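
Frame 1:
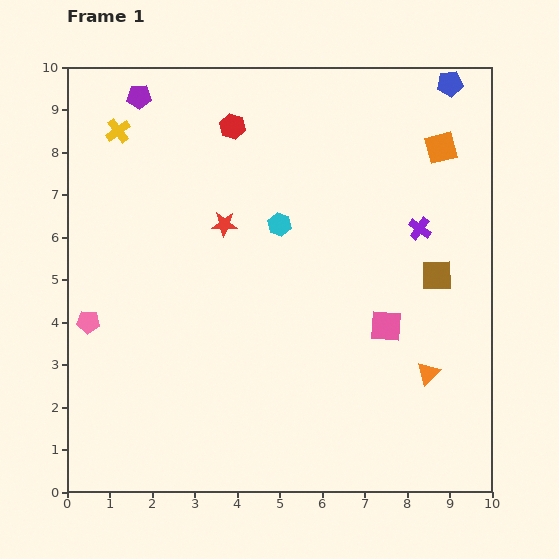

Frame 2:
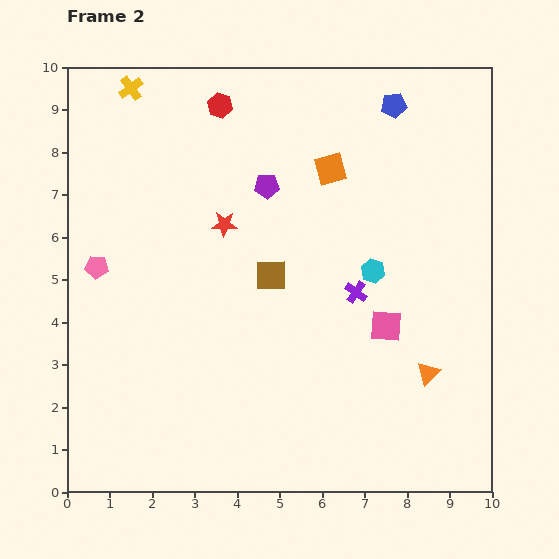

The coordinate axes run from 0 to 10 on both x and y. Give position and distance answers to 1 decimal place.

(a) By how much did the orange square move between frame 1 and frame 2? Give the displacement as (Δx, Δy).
(-2.6, -0.5)

The orange square was at (8.8, 8.1) in frame 1 and (6.2, 7.6) in frame 2.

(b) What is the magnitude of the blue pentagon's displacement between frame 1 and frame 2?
1.4

The blue pentagon moved from (9.0, 9.6) to (7.7, 9.1), a distance of √(1.3² + 0.5²) ≈ 1.4.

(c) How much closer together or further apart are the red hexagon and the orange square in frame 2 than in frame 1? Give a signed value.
-1.9

Distance in frame 1: 4.9. Distance in frame 2: 3.0.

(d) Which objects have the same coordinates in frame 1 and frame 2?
the red star, the orange triangle, the pink square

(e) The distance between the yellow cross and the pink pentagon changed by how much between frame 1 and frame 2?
-0.3

Distance in frame 1: 4.6. Distance in frame 2: 4.3.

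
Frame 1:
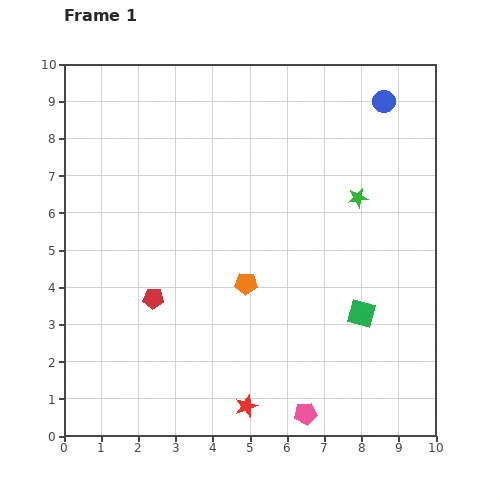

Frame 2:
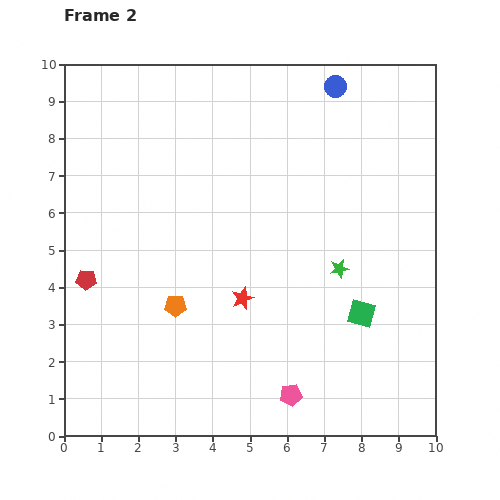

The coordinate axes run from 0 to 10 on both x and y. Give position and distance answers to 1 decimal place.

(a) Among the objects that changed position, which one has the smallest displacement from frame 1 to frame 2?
the pink pentagon

(moved 0.6)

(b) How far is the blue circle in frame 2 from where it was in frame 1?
1.4

The blue circle moved from (8.6, 9.0) to (7.3, 9.4), a distance of √(1.3² + 0.4²) ≈ 1.4.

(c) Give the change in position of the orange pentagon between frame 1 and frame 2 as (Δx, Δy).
(-1.9, -0.6)

The orange pentagon was at (4.9, 4.1) in frame 1 and (3.0, 3.5) in frame 2.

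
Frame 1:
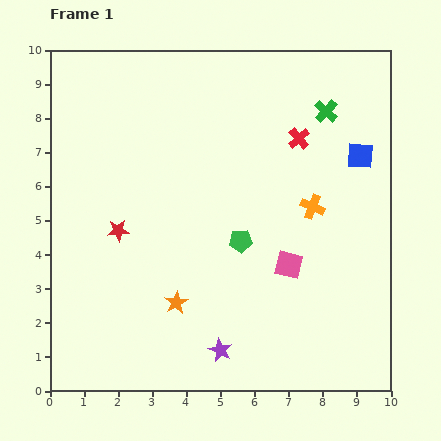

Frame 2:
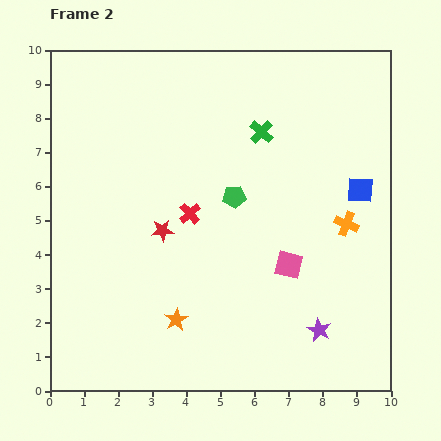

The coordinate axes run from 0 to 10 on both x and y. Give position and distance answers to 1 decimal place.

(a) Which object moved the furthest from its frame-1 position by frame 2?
the red cross

(moved 3.9; next 3.0)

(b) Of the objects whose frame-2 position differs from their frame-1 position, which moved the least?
the orange star

(moved 0.5)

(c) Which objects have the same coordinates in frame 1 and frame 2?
the pink square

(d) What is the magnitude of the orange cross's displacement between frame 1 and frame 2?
1.1

The orange cross moved from (7.7, 5.4) to (8.7, 4.9), a distance of √(1.0² + 0.5²) ≈ 1.1.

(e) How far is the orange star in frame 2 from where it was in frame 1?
0.5

The orange star moved from (3.7, 2.6) to (3.7, 2.1), a distance of √(0.0² + 0.5²) ≈ 0.5.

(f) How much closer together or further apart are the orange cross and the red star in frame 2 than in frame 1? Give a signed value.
-0.3

Distance in frame 1: 5.7. Distance in frame 2: 5.4.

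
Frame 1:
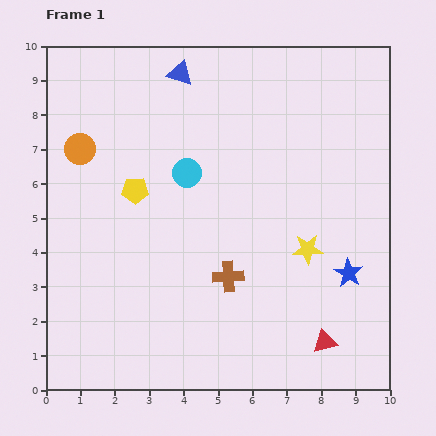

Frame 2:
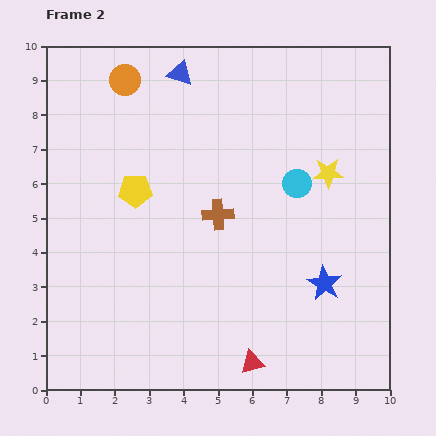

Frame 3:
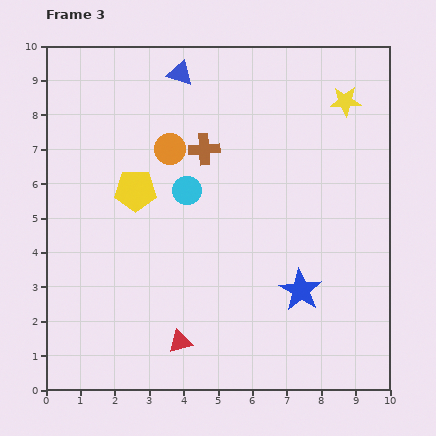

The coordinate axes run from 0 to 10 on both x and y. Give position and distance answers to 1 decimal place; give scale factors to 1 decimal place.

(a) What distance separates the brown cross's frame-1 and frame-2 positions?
1.8

The brown cross moved from (5.3, 3.3) to (5.0, 5.1), a distance of √(0.3² + 1.8²) ≈ 1.8.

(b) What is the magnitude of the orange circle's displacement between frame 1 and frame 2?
2.4

The orange circle moved from (1.0, 7.0) to (2.3, 9.0), a distance of √(1.3² + 2.0²) ≈ 2.4.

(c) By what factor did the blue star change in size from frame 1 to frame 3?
1.5×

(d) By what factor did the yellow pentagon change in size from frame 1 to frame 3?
1.6×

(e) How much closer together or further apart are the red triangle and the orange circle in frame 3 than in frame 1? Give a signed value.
-3.4

Distance in frame 1: 9.0. Distance in frame 3: 5.6.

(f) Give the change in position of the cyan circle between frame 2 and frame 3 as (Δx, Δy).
(-3.2, -0.2)

The cyan circle was at (7.3, 6.0) in frame 2 and (4.1, 5.8) in frame 3.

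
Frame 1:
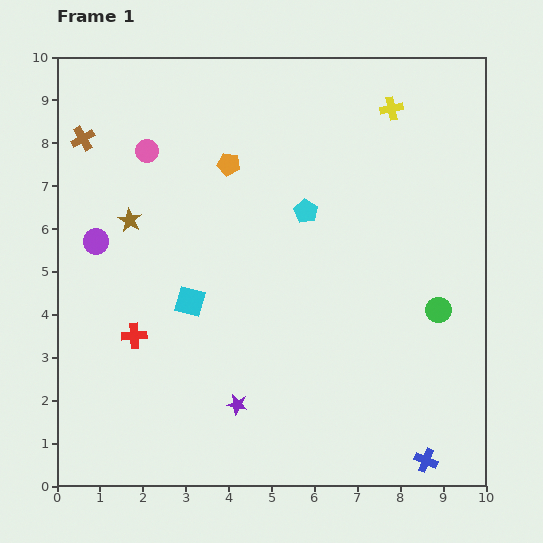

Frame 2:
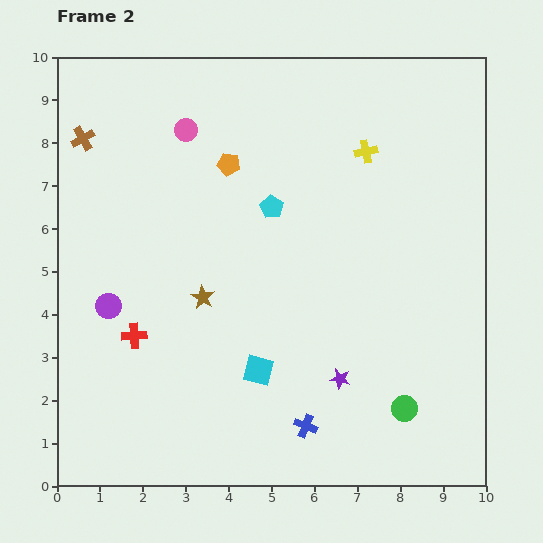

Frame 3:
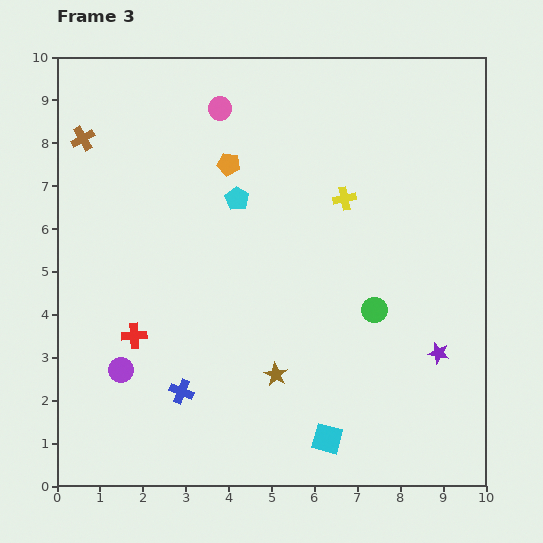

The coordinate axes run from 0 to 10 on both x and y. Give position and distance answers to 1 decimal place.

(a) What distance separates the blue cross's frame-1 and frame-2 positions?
2.9

The blue cross moved from (8.6, 0.6) to (5.8, 1.4), a distance of √(2.8² + 0.8²) ≈ 2.9.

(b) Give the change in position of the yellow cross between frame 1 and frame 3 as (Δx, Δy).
(-1.1, -2.1)

The yellow cross was at (7.8, 8.8) in frame 1 and (6.7, 6.7) in frame 3.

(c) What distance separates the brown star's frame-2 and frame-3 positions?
2.5

The brown star moved from (3.4, 4.4) to (5.1, 2.6), a distance of √(1.7² + 1.8²) ≈ 2.5.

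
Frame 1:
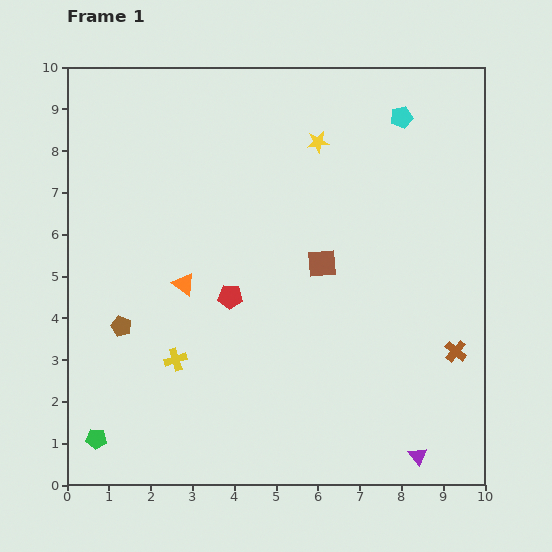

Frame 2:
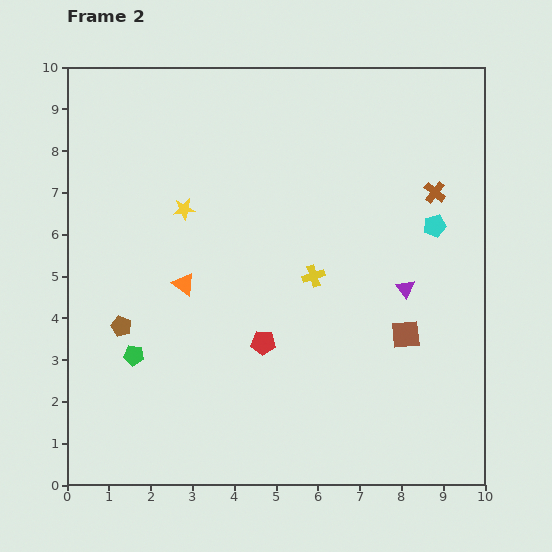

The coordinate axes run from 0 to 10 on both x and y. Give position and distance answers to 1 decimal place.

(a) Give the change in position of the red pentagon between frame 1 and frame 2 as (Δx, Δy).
(0.8, -1.1)

The red pentagon was at (3.9, 4.5) in frame 1 and (4.7, 3.4) in frame 2.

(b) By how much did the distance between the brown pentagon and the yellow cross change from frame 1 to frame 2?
+3.3

Distance in frame 1: 1.5. Distance in frame 2: 4.8.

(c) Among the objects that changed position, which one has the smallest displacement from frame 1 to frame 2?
the red pentagon

(moved 1.4)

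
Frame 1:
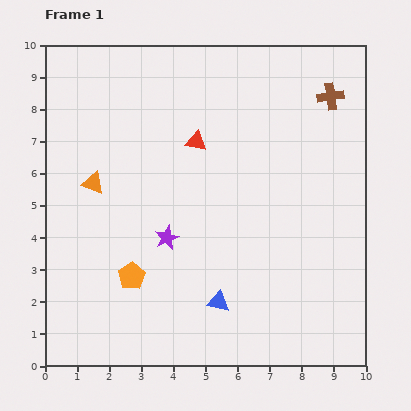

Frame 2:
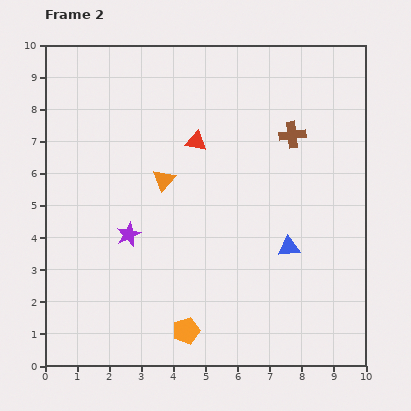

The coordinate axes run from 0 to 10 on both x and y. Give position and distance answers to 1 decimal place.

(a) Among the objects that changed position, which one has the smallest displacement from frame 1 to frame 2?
the purple star

(moved 1.2)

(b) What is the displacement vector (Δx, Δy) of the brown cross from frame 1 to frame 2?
(-1.2, -1.2)

The brown cross was at (8.9, 8.4) in frame 1 and (7.7, 7.2) in frame 2.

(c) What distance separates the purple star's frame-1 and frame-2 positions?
1.2

The purple star moved from (3.8, 4.0) to (2.6, 4.1), a distance of √(1.2² + 0.1²) ≈ 1.2.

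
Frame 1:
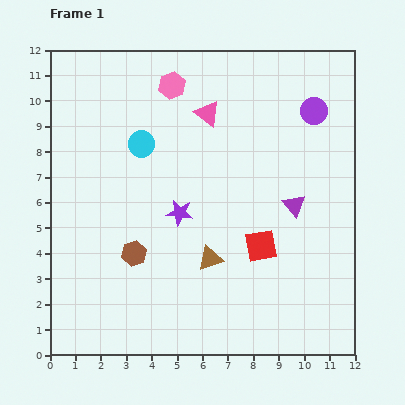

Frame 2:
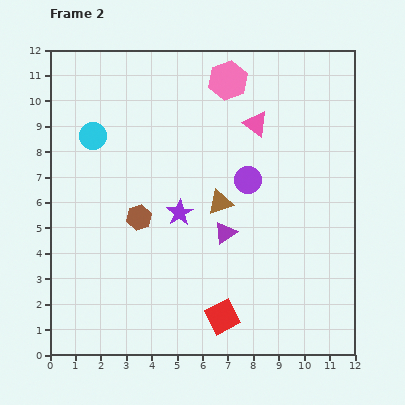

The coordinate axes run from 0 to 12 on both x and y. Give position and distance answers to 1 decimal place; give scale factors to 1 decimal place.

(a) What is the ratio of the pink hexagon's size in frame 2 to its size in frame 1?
1.4×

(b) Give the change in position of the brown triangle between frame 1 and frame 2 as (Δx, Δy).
(0.4, 2.2)

The brown triangle was at (6.3, 3.8) in frame 1 and (6.7, 6.0) in frame 2.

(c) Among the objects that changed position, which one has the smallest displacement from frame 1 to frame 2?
the brown hexagon

(moved 1.4)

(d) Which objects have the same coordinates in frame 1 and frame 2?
the purple star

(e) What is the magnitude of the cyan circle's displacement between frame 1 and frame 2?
1.9

The cyan circle moved from (3.6, 8.3) to (1.7, 8.6), a distance of √(1.9² + 0.3²) ≈ 1.9.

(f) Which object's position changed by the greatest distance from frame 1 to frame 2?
the purple circle

(moved 3.7; next 3.2)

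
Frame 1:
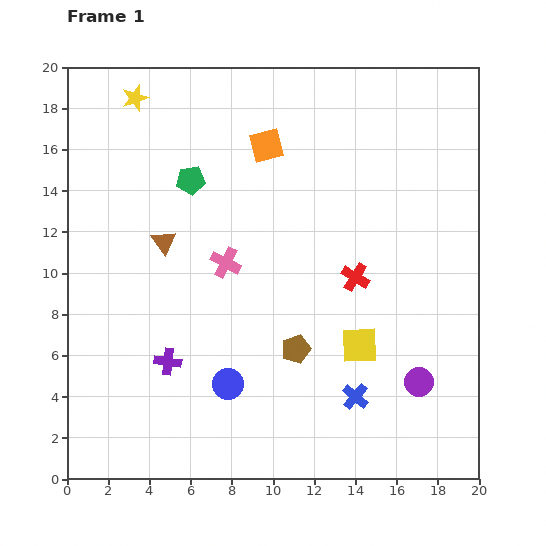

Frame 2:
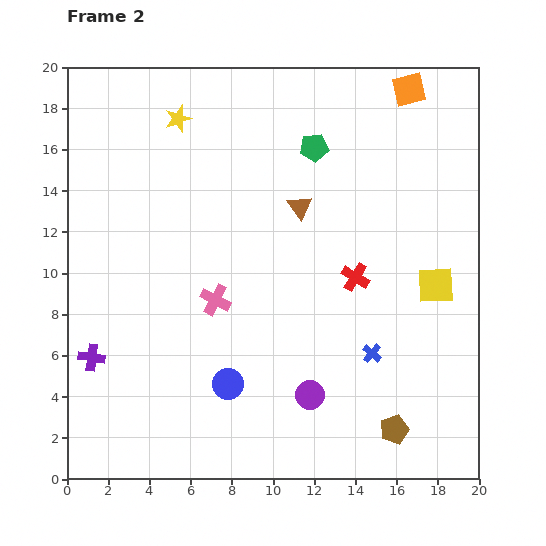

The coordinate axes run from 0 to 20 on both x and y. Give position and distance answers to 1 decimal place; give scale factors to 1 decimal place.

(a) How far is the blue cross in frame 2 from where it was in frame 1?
2.2

The blue cross moved from (14.0, 4.0) to (14.8, 6.1), a distance of √(0.8² + 2.1²) ≈ 2.2.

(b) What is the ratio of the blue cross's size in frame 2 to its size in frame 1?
0.7×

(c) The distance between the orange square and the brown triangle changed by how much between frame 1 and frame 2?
+0.9

Distance in frame 1: 6.9. Distance in frame 2: 7.8.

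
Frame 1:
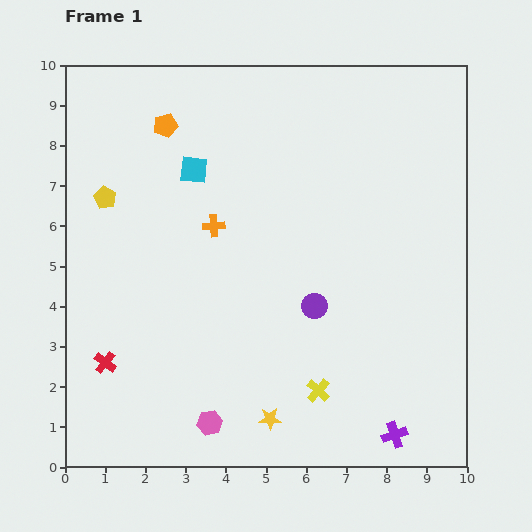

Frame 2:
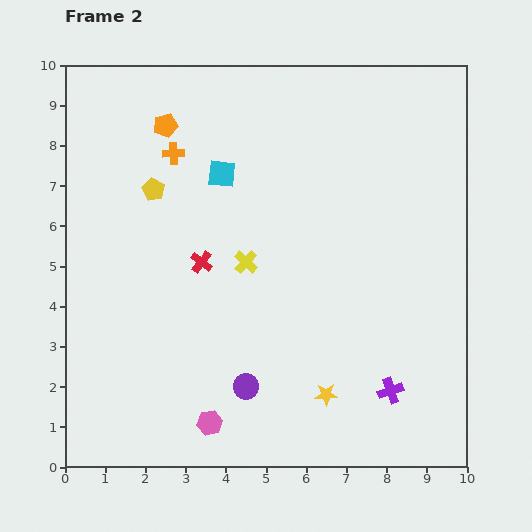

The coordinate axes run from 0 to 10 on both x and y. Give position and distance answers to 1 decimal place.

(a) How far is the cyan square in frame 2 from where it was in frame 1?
0.7

The cyan square moved from (3.2, 7.4) to (3.9, 7.3), a distance of √(0.7² + 0.1²) ≈ 0.7.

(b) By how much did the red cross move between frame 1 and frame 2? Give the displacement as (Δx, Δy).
(2.4, 2.5)

The red cross was at (1.0, 2.6) in frame 1 and (3.4, 5.1) in frame 2.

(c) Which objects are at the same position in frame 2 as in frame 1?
the pink hexagon, the orange pentagon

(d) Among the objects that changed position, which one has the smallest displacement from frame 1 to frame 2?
the cyan square

(moved 0.7)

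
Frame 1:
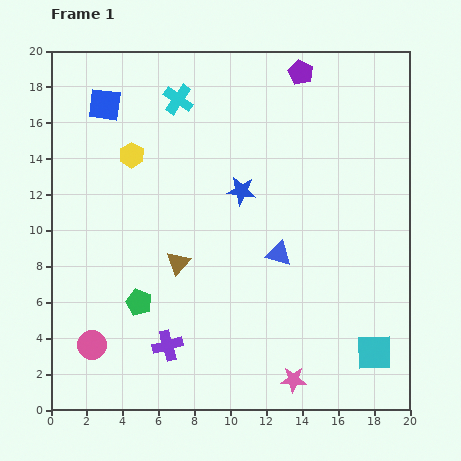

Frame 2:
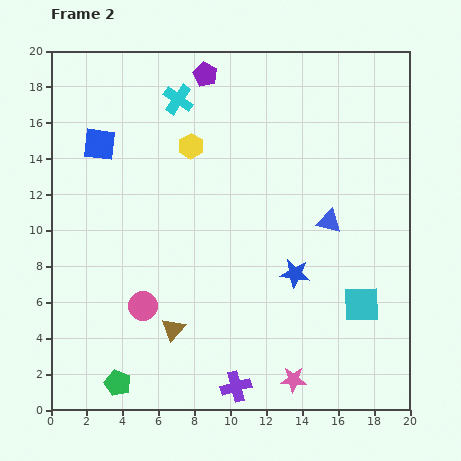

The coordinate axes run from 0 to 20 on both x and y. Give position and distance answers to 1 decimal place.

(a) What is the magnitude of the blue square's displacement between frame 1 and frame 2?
2.2

The blue square moved from (3.0, 17.0) to (2.7, 14.8), a distance of √(0.3² + 2.2²) ≈ 2.2.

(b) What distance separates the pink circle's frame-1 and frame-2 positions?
3.6

The pink circle moved from (2.3, 3.6) to (5.1, 5.8), a distance of √(2.8² + 2.2²) ≈ 3.6.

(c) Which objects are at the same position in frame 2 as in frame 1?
the pink star, the cyan cross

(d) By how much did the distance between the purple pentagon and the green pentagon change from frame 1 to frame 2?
+2.3

Distance in frame 1: 15.6. Distance in frame 2: 17.9.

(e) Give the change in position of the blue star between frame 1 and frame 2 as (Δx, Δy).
(3.0, -4.6)

The blue star was at (10.6, 12.2) in frame 1 and (13.6, 7.6) in frame 2.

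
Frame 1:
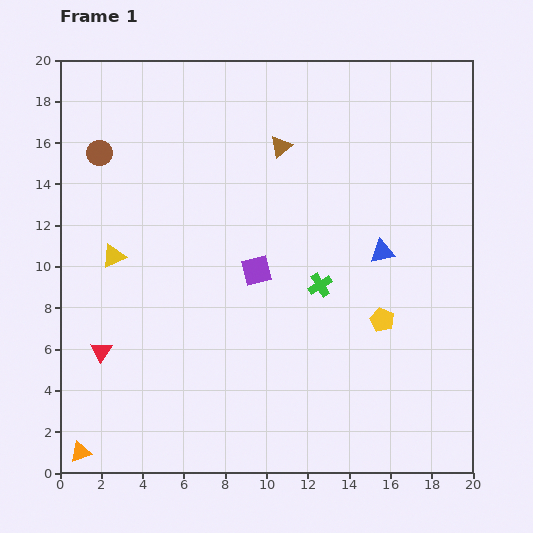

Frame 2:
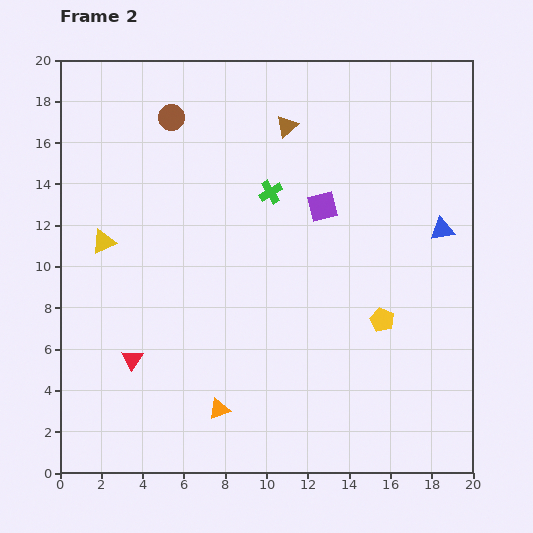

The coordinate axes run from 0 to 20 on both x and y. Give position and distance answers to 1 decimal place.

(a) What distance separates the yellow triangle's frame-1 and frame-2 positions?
0.9

The yellow triangle moved from (2.6, 10.5) to (2.1, 11.2), a distance of √(0.5² + 0.7²) ≈ 0.9.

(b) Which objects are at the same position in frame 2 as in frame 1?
the yellow pentagon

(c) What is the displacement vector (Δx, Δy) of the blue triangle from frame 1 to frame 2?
(2.9, 1.1)

The blue triangle was at (15.6, 10.7) in frame 1 and (18.5, 11.8) in frame 2.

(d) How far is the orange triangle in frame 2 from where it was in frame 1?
7.0

The orange triangle moved from (1.0, 1.0) to (7.7, 3.1), a distance of √(6.7² + 2.1²) ≈ 7.0.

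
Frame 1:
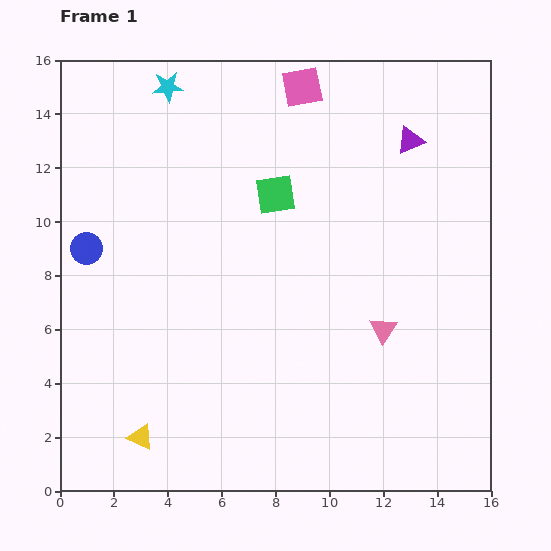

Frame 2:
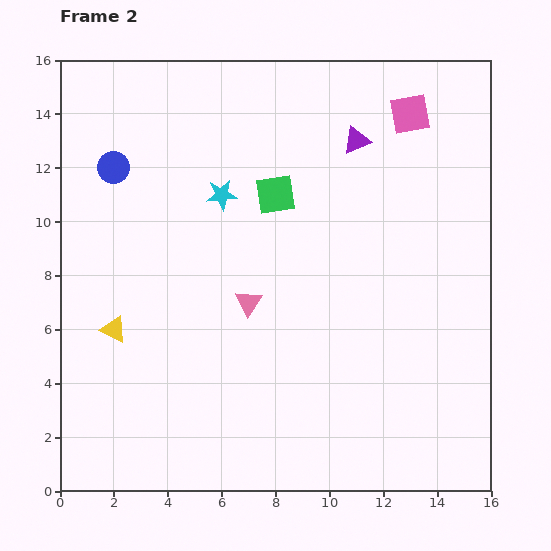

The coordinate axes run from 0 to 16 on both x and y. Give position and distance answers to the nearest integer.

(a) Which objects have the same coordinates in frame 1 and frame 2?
the green square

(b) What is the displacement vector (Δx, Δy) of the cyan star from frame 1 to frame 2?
(2, -4)

The cyan star was at (4, 15) in frame 1 and (6, 11) in frame 2.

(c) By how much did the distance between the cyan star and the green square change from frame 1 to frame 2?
-4

Distance in frame 1: 6. Distance in frame 2: 2.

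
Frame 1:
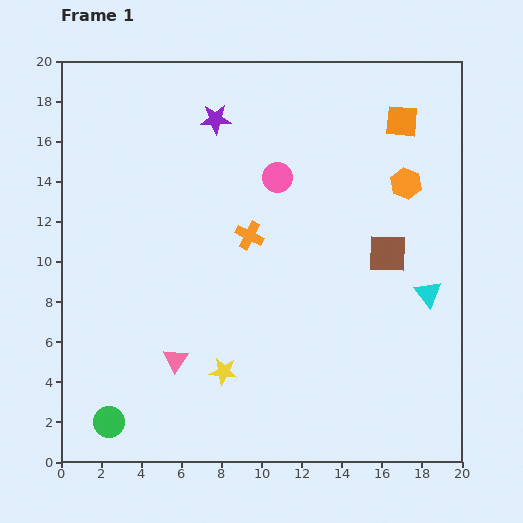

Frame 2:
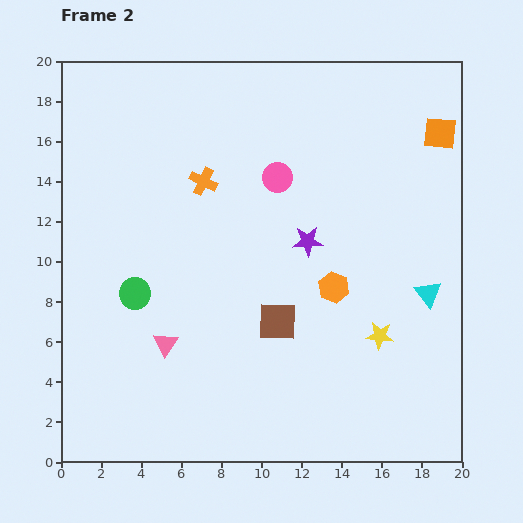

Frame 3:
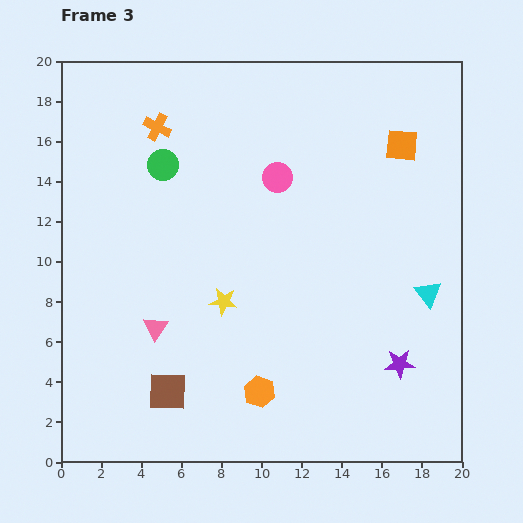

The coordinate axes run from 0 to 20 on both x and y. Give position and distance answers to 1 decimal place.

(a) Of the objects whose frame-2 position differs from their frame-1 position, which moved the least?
the pink triangle

(moved 0.9)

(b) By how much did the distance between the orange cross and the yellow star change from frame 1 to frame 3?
+2.4

Distance in frame 1: 6.9. Distance in frame 3: 9.3.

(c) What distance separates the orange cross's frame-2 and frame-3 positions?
3.5

The orange cross moved from (7.1, 14.0) to (4.8, 16.7), a distance of √(2.3² + 2.7²) ≈ 3.5.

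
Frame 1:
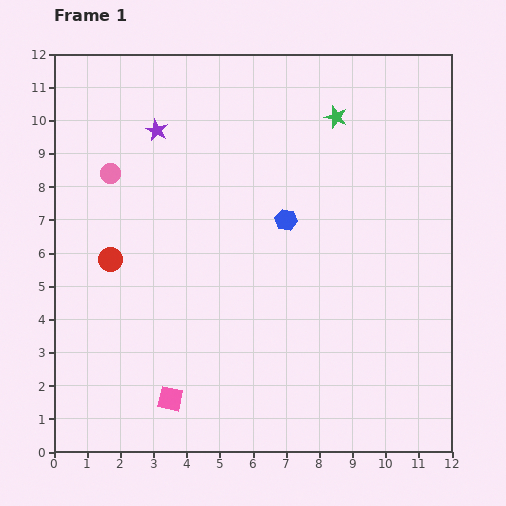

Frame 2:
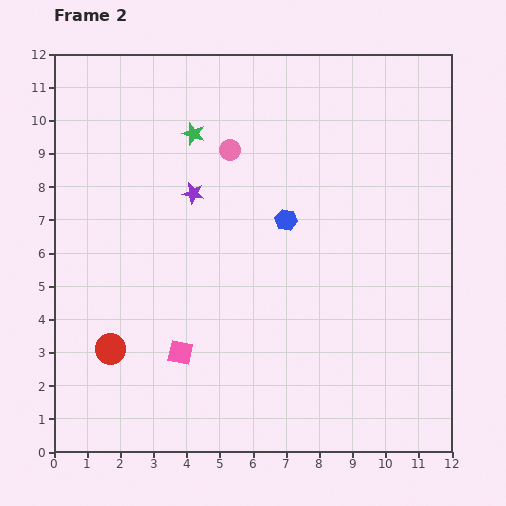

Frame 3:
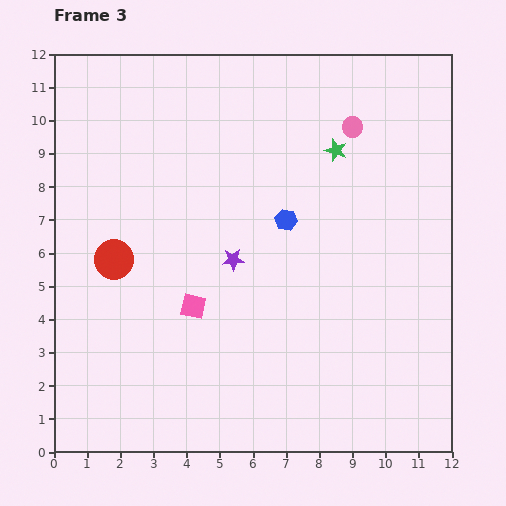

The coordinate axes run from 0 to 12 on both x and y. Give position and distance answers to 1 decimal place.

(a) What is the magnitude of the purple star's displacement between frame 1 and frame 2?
2.2

The purple star moved from (3.1, 9.7) to (4.2, 7.8), a distance of √(1.1² + 1.9²) ≈ 2.2.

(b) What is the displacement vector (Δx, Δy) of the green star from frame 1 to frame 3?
(0.0, -1.0)

The green star was at (8.5, 10.1) in frame 1 and (8.5, 9.1) in frame 3.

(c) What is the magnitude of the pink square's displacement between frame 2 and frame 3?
1.5

The pink square moved from (3.8, 3.0) to (4.2, 4.4), a distance of √(0.4² + 1.4²) ≈ 1.5.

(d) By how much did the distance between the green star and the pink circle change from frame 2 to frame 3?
-0.3

Distance in frame 2: 1.2. Distance in frame 3: 0.9.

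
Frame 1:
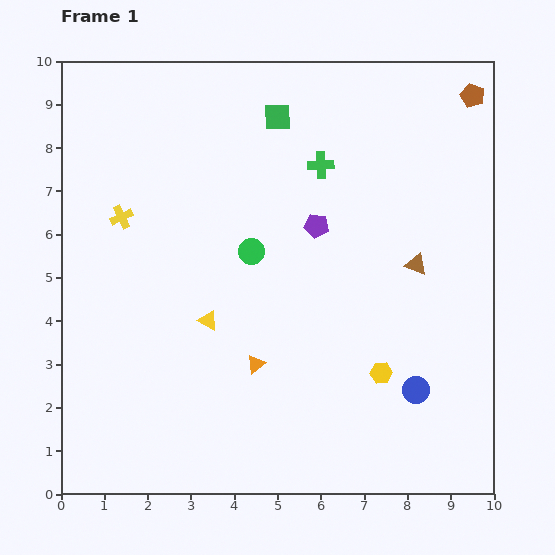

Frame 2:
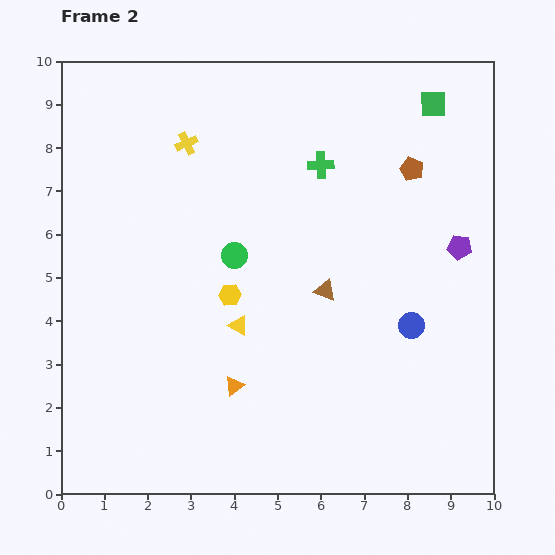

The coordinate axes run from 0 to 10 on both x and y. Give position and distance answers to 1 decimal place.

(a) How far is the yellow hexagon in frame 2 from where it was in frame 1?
3.9

The yellow hexagon moved from (7.4, 2.8) to (3.9, 4.6), a distance of √(3.5² + 1.8²) ≈ 3.9.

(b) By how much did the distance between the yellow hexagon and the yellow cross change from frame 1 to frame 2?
-3.4

Distance in frame 1: 7.0. Distance in frame 2: 3.6.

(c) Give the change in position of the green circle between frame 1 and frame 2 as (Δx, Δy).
(-0.4, -0.1)

The green circle was at (4.4, 5.6) in frame 1 and (4.0, 5.5) in frame 2.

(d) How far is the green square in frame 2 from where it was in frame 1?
3.6

The green square moved from (5.0, 8.7) to (8.6, 9.0), a distance of √(3.6² + 0.3²) ≈ 3.6.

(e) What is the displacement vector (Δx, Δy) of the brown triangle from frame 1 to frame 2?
(-2.1, -0.6)

The brown triangle was at (8.2, 5.3) in frame 1 and (6.1, 4.7) in frame 2.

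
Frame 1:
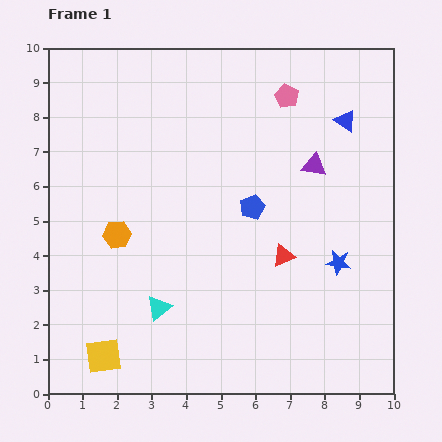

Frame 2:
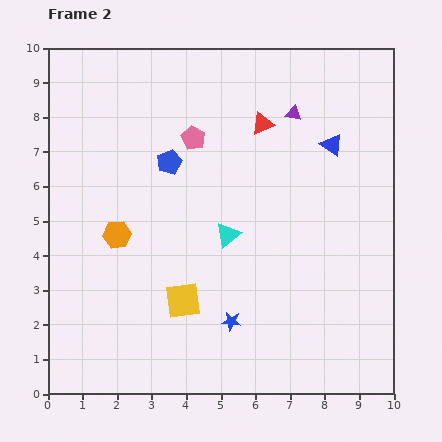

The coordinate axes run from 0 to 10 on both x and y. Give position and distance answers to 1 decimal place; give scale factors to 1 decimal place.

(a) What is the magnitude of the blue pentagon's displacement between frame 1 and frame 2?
2.7

The blue pentagon moved from (5.9, 5.4) to (3.5, 6.7), a distance of √(2.4² + 1.3²) ≈ 2.7.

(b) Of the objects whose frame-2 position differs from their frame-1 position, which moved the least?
the blue triangle

(moved 0.8)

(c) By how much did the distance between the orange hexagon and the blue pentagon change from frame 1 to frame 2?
-1.4

Distance in frame 1: 4.0. Distance in frame 2: 2.6.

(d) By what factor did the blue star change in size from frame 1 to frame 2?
0.8×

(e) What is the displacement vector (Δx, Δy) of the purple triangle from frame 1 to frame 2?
(-0.6, 1.5)

The purple triangle was at (7.7, 6.6) in frame 1 and (7.1, 8.1) in frame 2.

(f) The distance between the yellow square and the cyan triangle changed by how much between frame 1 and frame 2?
+0.2

Distance in frame 1: 2.1. Distance in frame 2: 2.3.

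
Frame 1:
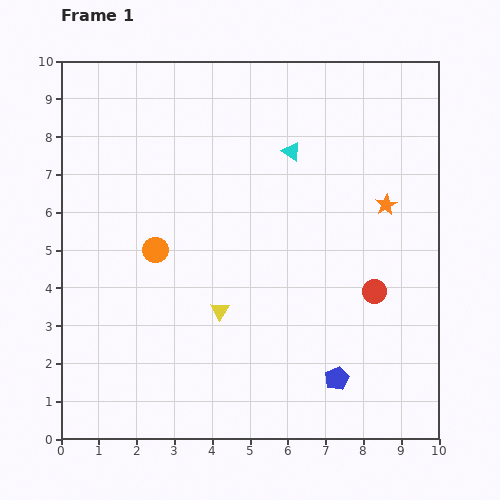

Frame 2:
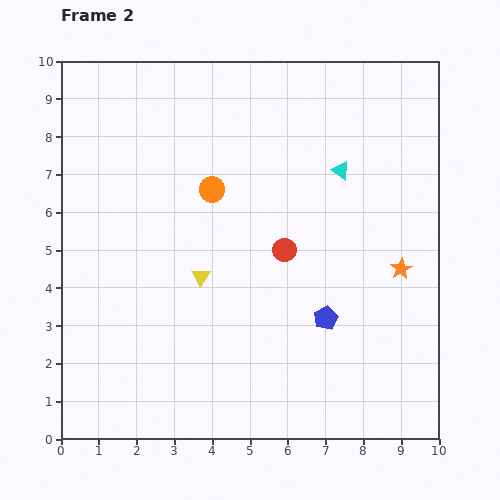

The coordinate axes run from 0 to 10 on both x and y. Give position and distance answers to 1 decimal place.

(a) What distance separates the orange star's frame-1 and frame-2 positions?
1.7

The orange star moved from (8.6, 6.2) to (9.0, 4.5), a distance of √(0.4² + 1.7²) ≈ 1.7.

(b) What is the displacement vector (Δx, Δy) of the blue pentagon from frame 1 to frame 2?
(-0.3, 1.6)

The blue pentagon was at (7.3, 1.6) in frame 1 and (7.0, 3.2) in frame 2.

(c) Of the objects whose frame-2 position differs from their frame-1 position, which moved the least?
the yellow triangle

(moved 1.0)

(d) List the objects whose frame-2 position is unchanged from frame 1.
none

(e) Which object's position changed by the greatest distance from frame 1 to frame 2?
the red circle

(moved 2.6; next 2.2)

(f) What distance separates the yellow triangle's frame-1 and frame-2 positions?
1.0

The yellow triangle moved from (4.2, 3.4) to (3.7, 4.3), a distance of √(0.5² + 0.9²) ≈ 1.0.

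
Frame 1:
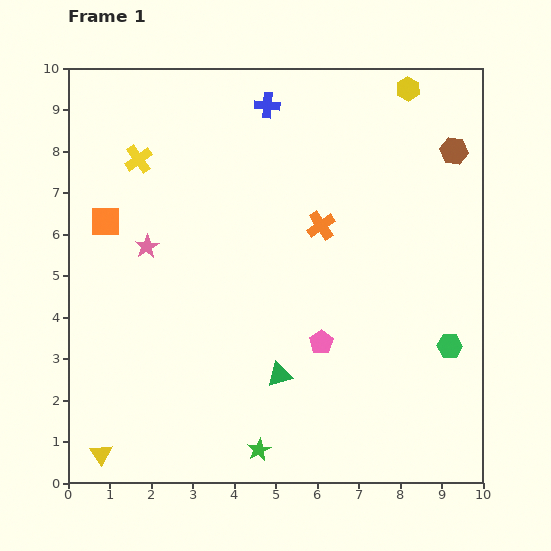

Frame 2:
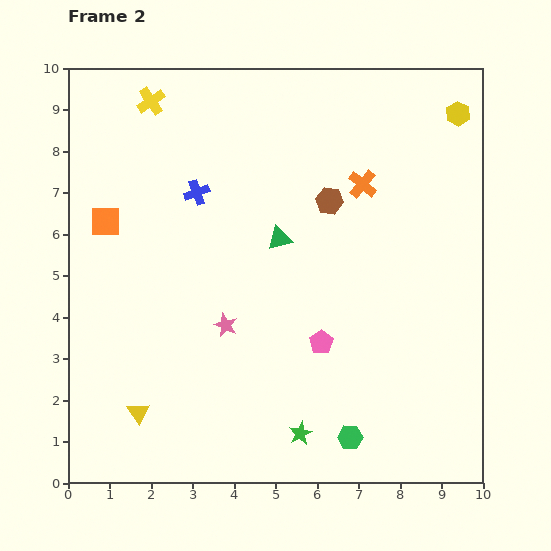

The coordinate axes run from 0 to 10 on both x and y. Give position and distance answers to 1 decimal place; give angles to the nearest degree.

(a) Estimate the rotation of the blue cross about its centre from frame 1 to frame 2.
23° counter-clockwise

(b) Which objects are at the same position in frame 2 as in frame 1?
the pink pentagon, the orange square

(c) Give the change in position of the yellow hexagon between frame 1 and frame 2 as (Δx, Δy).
(1.2, -0.6)

The yellow hexagon was at (8.2, 9.5) in frame 1 and (9.4, 8.9) in frame 2.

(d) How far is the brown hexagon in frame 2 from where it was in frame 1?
3.2

The brown hexagon moved from (9.3, 8.0) to (6.3, 6.8), a distance of √(3.0² + 1.2²) ≈ 3.2.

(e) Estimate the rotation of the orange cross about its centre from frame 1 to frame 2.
17° counter-clockwise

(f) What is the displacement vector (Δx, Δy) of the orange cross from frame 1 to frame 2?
(1.0, 1.0)

The orange cross was at (6.1, 6.2) in frame 1 and (7.1, 7.2) in frame 2.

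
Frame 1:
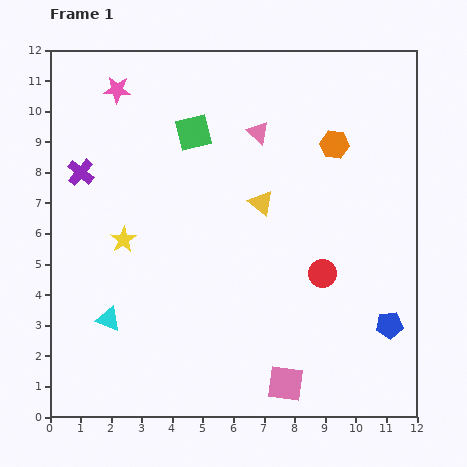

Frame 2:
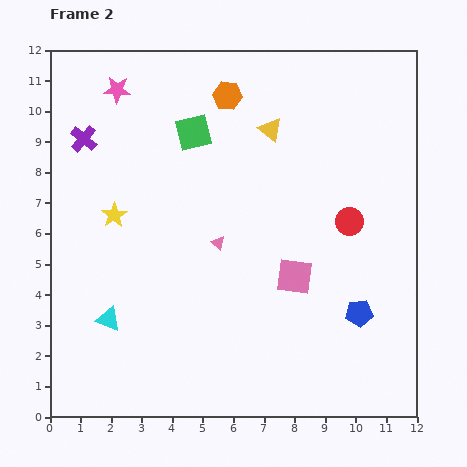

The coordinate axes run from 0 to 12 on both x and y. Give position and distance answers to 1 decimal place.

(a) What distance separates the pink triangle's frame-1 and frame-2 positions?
3.8

The pink triangle moved from (6.8, 9.3) to (5.5, 5.7), a distance of √(1.3² + 3.6²) ≈ 3.8.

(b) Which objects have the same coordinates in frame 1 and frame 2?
the cyan triangle, the pink star, the green square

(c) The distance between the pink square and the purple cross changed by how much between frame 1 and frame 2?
-1.4

Distance in frame 1: 9.6. Distance in frame 2: 8.2.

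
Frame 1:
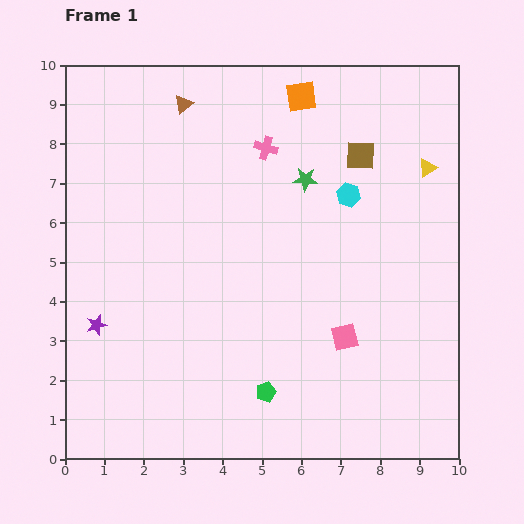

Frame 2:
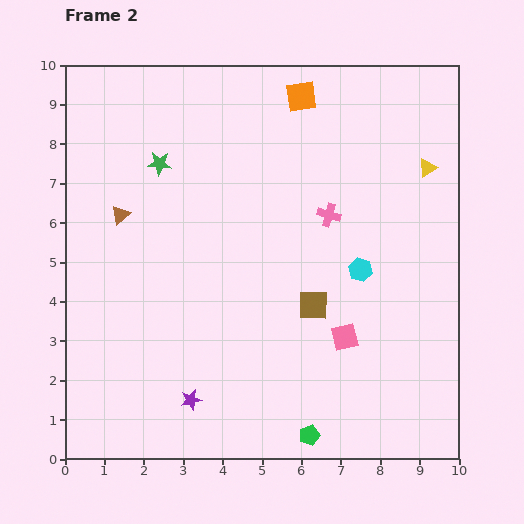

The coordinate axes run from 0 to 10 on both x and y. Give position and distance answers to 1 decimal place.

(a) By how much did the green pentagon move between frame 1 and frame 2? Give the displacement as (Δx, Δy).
(1.1, -1.1)

The green pentagon was at (5.1, 1.7) in frame 1 and (6.2, 0.6) in frame 2.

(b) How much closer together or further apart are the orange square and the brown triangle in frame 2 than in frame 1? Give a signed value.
+2.5

Distance in frame 1: 3.0. Distance in frame 2: 5.5.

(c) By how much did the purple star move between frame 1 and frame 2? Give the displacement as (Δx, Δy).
(2.4, -1.9)

The purple star was at (0.8, 3.4) in frame 1 and (3.2, 1.5) in frame 2.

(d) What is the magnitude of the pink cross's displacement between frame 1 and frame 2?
2.3

The pink cross moved from (5.1, 7.9) to (6.7, 6.2), a distance of √(1.6² + 1.7²) ≈ 2.3.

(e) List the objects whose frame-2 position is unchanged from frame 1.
the pink square, the orange square, the yellow triangle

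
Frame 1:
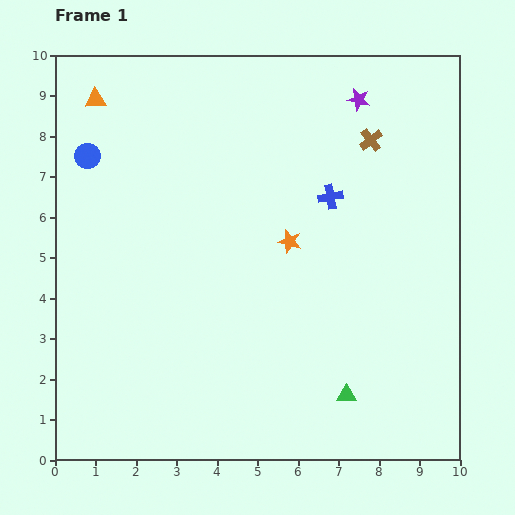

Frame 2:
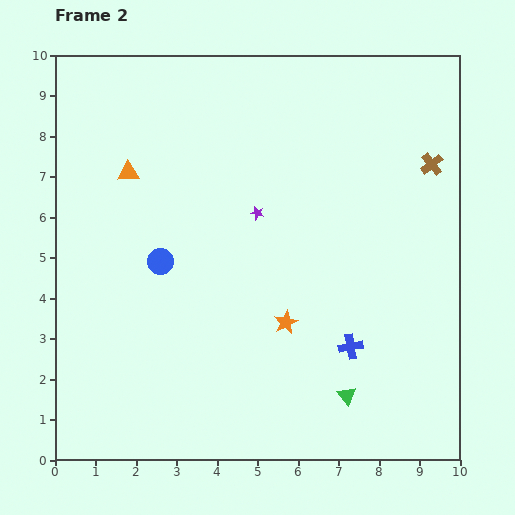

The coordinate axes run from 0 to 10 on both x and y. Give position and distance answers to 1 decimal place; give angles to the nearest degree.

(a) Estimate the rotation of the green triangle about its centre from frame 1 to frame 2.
50° clockwise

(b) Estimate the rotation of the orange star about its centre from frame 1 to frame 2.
30° clockwise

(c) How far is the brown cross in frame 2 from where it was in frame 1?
1.6

The brown cross moved from (7.8, 7.9) to (9.3, 7.3), a distance of √(1.5² + 0.6²) ≈ 1.6.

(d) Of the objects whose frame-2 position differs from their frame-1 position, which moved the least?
the brown cross

(moved 1.6)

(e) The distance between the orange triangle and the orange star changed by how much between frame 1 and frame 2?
-0.5

Distance in frame 1: 5.9. Distance in frame 2: 5.4.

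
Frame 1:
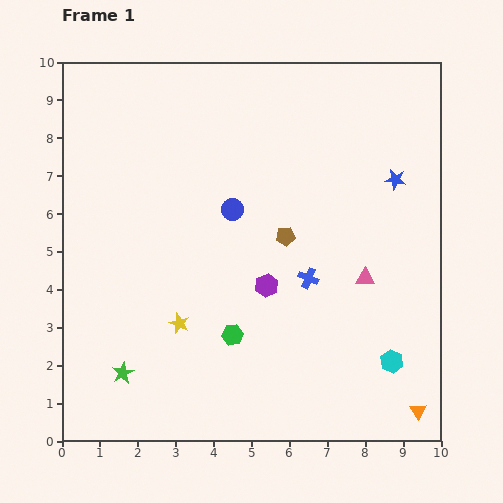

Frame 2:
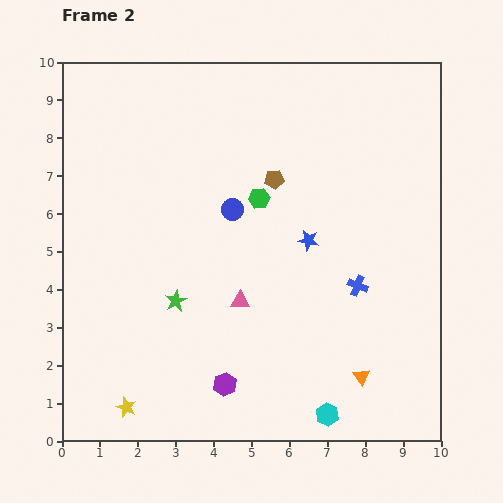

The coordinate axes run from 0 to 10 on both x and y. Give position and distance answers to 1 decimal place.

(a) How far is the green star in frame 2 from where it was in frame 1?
2.4

The green star moved from (1.6, 1.8) to (3.0, 3.7), a distance of √(1.4² + 1.9²) ≈ 2.4.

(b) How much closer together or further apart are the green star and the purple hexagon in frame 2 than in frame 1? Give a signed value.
-1.8

Distance in frame 1: 4.4. Distance in frame 2: 2.6.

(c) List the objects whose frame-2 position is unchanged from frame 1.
the blue circle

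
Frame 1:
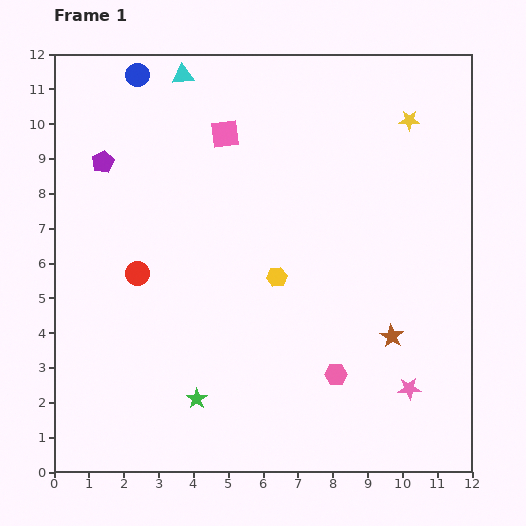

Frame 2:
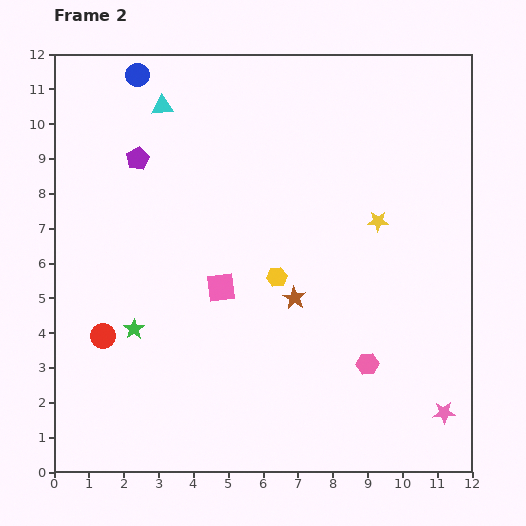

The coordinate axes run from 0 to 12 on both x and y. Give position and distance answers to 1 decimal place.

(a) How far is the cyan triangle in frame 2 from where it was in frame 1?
1.1

The cyan triangle moved from (3.7, 11.4) to (3.1, 10.5), a distance of √(0.6² + 0.9²) ≈ 1.1.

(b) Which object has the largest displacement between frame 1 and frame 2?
the pink square

(moved 4.4; next 3.0)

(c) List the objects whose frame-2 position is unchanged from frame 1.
the blue circle, the yellow hexagon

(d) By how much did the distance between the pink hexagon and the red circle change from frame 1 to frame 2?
+1.2

Distance in frame 1: 6.4. Distance in frame 2: 7.6.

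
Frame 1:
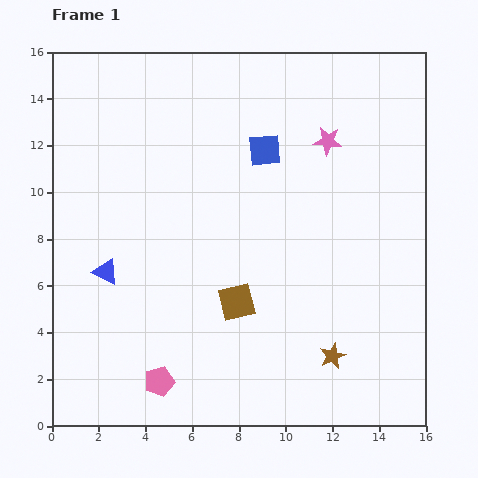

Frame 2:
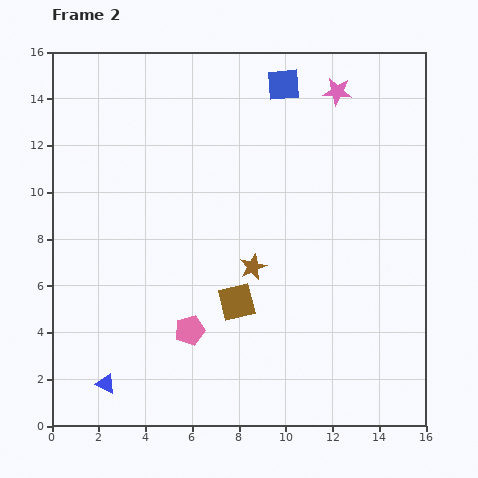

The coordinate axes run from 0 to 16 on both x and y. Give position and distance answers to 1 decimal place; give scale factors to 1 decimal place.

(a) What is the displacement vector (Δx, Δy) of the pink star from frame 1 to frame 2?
(0.4, 2.1)

The pink star was at (11.8, 12.2) in frame 1 and (12.2, 14.3) in frame 2.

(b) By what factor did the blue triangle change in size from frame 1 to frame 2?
0.8×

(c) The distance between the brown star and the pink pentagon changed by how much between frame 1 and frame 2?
-3.7

Distance in frame 1: 7.5. Distance in frame 2: 3.8.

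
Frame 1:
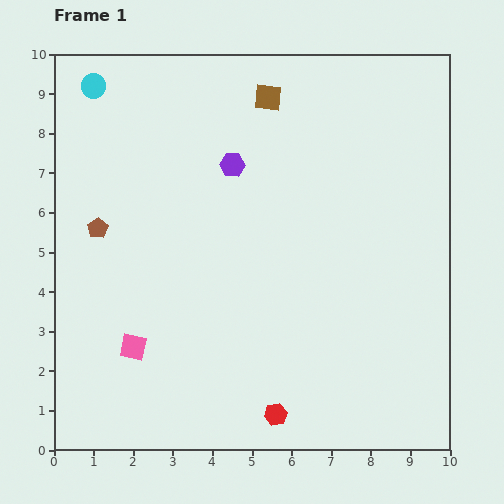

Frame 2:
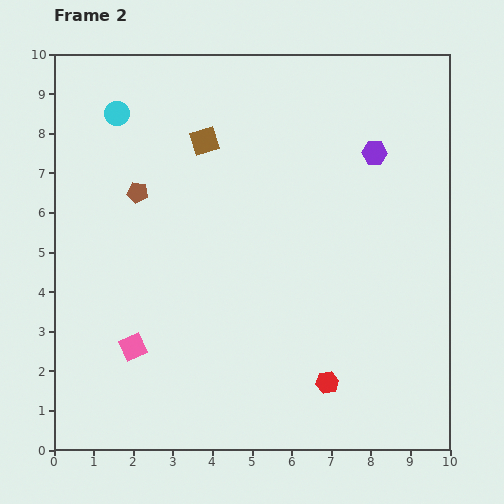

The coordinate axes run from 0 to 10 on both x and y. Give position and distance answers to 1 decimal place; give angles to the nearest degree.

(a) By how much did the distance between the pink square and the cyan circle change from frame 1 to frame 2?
-0.8

Distance in frame 1: 6.7. Distance in frame 2: 5.9.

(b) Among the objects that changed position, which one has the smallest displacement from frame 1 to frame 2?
the cyan circle

(moved 0.9)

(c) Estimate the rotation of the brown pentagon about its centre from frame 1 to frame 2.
29° counter-clockwise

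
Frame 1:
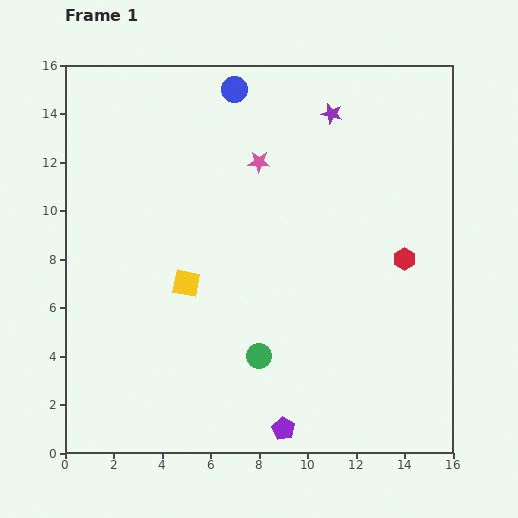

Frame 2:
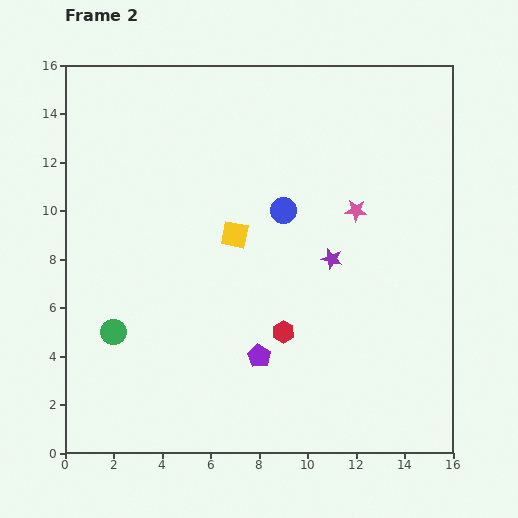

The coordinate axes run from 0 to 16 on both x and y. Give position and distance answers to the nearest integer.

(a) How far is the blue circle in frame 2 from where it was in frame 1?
5

The blue circle moved from (7, 15) to (9, 10), a distance of √(2² + 5²) ≈ 5.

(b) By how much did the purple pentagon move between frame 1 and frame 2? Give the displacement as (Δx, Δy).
(-1, 3)

The purple pentagon was at (9, 1) in frame 1 and (8, 4) in frame 2.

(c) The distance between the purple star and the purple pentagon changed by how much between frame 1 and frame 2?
-8

Distance in frame 1: 13. Distance in frame 2: 5.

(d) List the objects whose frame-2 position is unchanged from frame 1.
none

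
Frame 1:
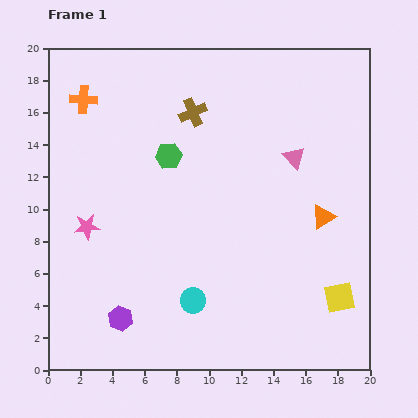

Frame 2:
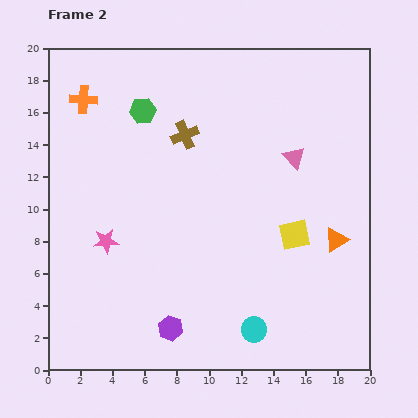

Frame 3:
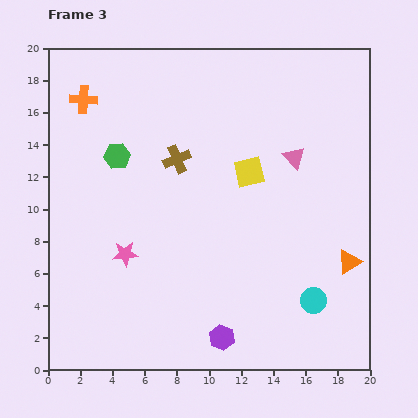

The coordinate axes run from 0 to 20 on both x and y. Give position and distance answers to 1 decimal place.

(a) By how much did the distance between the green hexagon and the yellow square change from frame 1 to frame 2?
-1.6

Distance in frame 1: 13.8. Distance in frame 2: 12.2.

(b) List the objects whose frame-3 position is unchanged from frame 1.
the orange cross, the pink triangle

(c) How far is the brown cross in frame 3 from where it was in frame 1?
3.1

The brown cross moved from (9.0, 16.0) to (8.0, 13.1), a distance of √(1.0² + 2.9²) ≈ 3.1.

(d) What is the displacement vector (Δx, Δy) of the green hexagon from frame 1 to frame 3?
(-3.2, 0.0)

The green hexagon was at (7.5, 13.3) in frame 1 and (4.3, 13.3) in frame 3.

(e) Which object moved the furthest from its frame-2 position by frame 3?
the yellow square

(moved 4.8; next 4.1)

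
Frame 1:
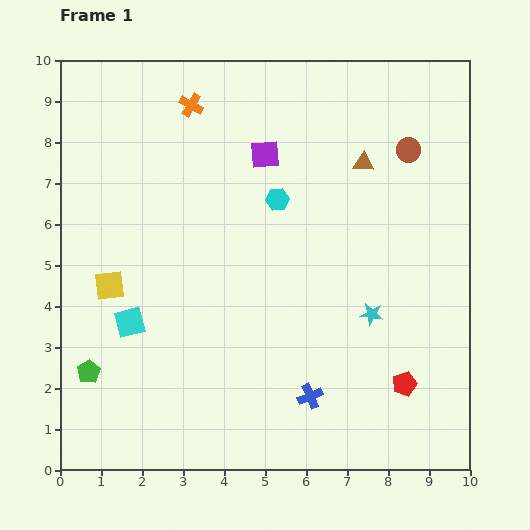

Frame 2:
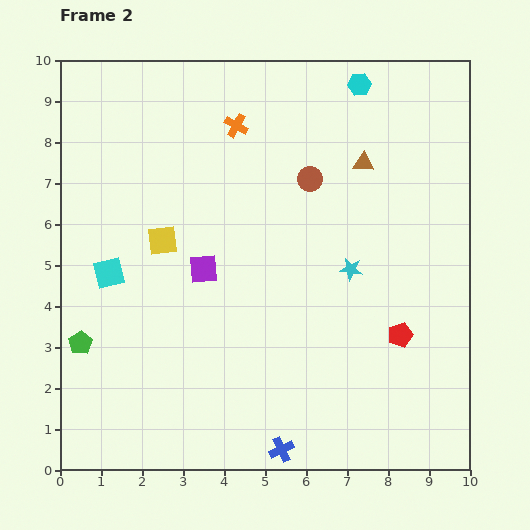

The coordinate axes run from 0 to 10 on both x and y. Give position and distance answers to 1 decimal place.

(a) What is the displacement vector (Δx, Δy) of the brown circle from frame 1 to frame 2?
(-2.4, -0.7)

The brown circle was at (8.5, 7.8) in frame 1 and (6.1, 7.1) in frame 2.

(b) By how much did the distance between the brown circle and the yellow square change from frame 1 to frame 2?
-4.1

Distance in frame 1: 8.0. Distance in frame 2: 3.9.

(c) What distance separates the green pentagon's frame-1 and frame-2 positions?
0.7

The green pentagon moved from (0.7, 2.4) to (0.5, 3.1), a distance of √(0.2² + 0.7²) ≈ 0.7.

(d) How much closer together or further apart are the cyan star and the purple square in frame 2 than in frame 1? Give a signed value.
-1.1

Distance in frame 1: 4.7. Distance in frame 2: 3.6.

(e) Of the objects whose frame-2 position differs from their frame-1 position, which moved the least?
the green pentagon

(moved 0.7)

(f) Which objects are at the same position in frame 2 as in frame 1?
the brown triangle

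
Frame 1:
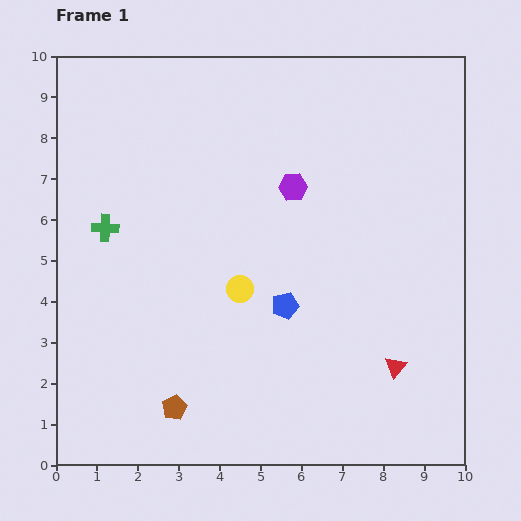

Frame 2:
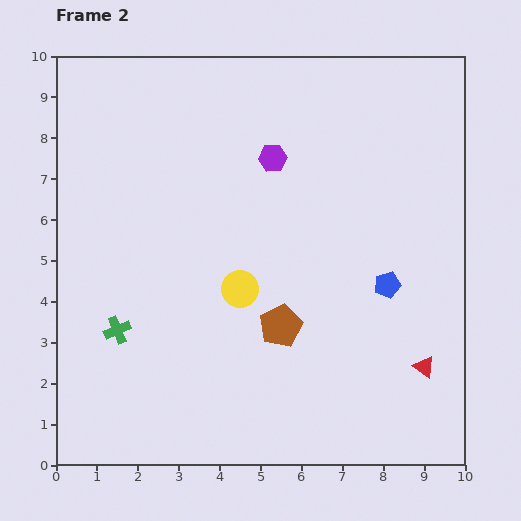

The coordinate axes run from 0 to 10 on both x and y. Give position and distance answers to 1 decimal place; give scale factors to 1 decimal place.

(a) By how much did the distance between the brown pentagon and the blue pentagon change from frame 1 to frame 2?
-0.9

Distance in frame 1: 3.7. Distance in frame 2: 2.8.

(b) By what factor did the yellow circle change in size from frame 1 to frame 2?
1.3×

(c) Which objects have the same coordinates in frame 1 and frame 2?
the yellow circle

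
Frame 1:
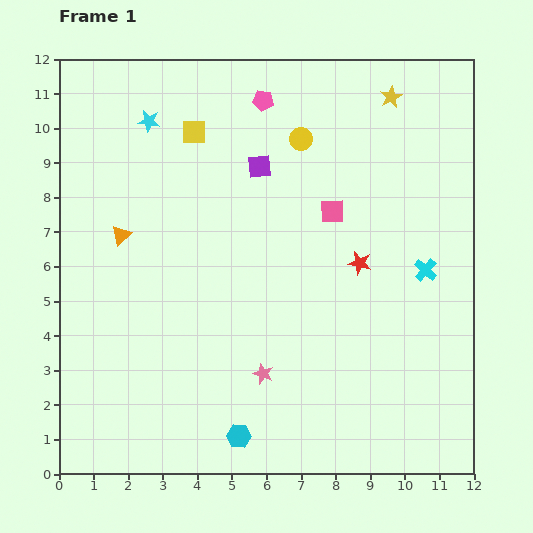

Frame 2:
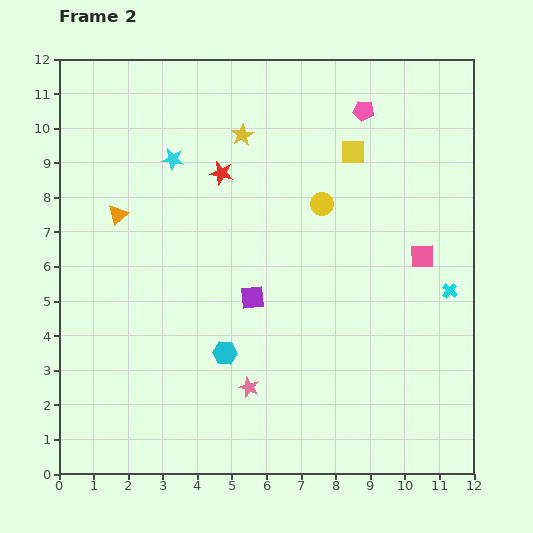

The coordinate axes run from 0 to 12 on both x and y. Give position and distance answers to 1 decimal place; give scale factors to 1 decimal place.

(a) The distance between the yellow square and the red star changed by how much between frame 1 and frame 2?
-2.3

Distance in frame 1: 6.1. Distance in frame 2: 3.8.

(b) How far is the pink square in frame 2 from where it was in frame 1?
2.9

The pink square moved from (7.9, 7.6) to (10.5, 6.3), a distance of √(2.6² + 1.3²) ≈ 2.9.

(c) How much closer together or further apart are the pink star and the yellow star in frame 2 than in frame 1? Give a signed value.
-1.5

Distance in frame 1: 8.8. Distance in frame 2: 7.3.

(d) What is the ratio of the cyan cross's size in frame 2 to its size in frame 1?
0.6×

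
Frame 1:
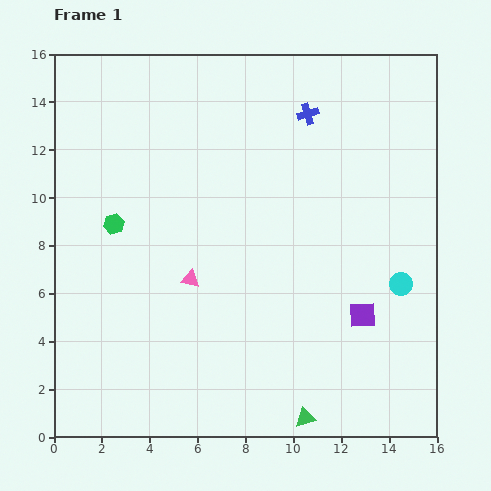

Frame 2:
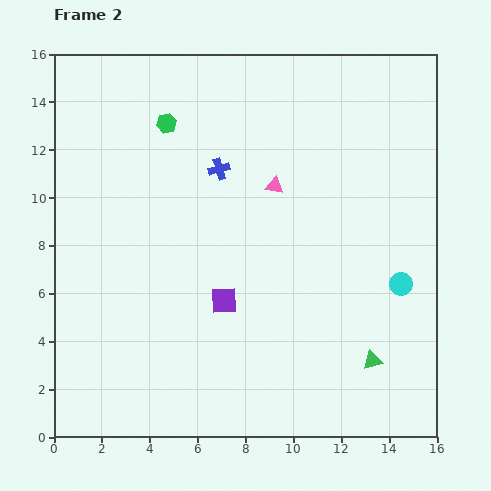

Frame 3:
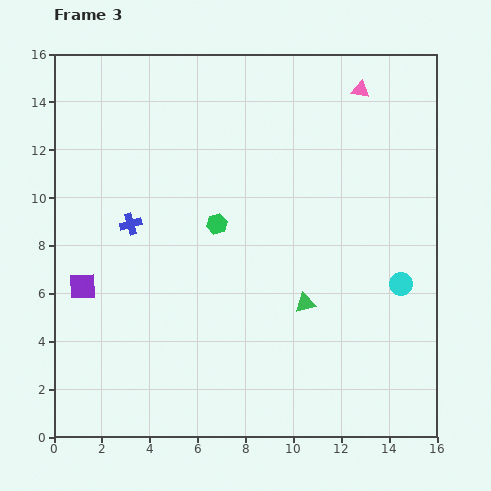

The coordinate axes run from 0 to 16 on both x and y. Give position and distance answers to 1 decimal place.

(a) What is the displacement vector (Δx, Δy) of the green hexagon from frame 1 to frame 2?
(2.2, 4.2)

The green hexagon was at (2.5, 8.9) in frame 1 and (4.7, 13.1) in frame 2.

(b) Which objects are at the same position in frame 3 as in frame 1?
the cyan circle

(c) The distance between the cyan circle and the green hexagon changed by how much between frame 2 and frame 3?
-3.8

Distance in frame 2: 11.9. Distance in frame 3: 8.1.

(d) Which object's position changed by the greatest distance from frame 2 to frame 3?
the purple square

(moved 5.9; next 5.4)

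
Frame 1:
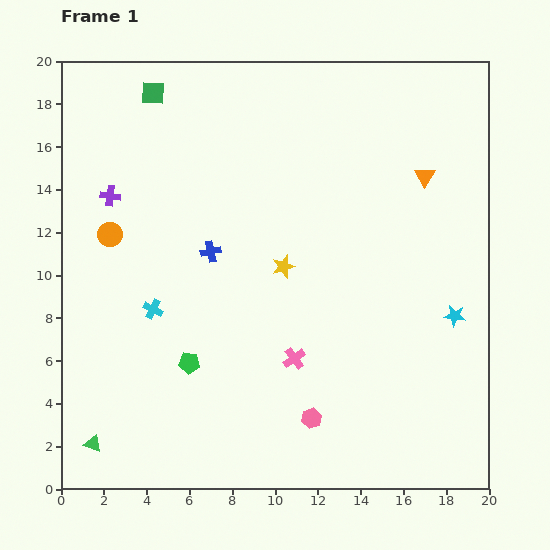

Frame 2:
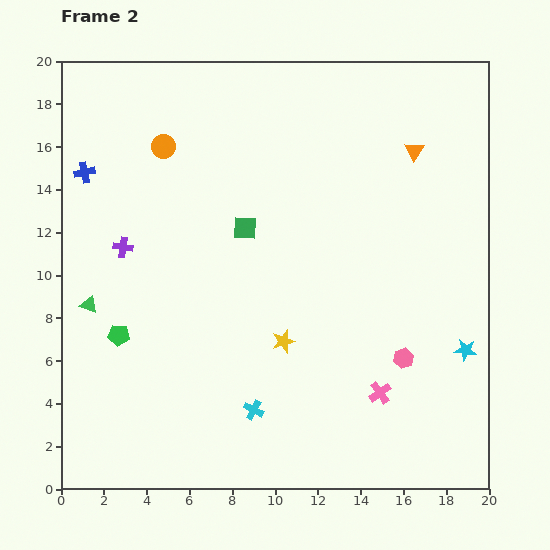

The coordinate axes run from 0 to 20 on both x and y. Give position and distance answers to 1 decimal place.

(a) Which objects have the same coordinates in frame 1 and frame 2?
none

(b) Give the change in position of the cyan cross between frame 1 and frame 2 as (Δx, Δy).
(4.7, -4.7)

The cyan cross was at (4.3, 8.4) in frame 1 and (9.0, 3.7) in frame 2.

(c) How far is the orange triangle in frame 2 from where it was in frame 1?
1.3

The orange triangle moved from (17.0, 14.6) to (16.5, 15.8), a distance of √(0.5² + 1.2²) ≈ 1.3.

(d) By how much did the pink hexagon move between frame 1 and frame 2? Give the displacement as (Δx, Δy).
(4.3, 2.8)

The pink hexagon was at (11.7, 3.3) in frame 1 and (16.0, 6.1) in frame 2.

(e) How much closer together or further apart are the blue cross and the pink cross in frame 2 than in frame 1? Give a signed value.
+10.9

Distance in frame 1: 6.3. Distance in frame 2: 17.2.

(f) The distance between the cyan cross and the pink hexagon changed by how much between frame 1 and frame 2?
-1.6

Distance in frame 1: 9.0. Distance in frame 2: 7.4.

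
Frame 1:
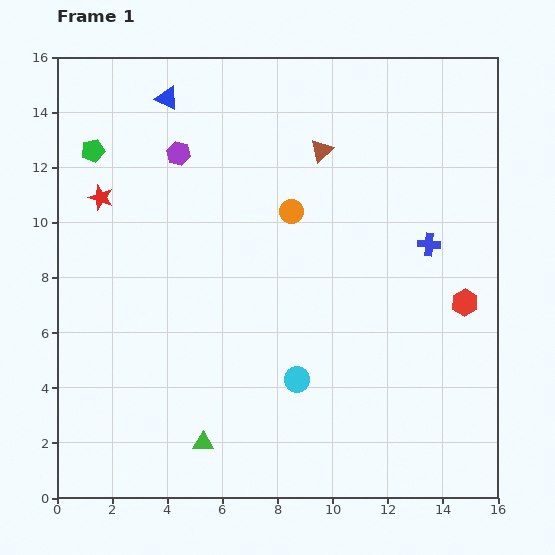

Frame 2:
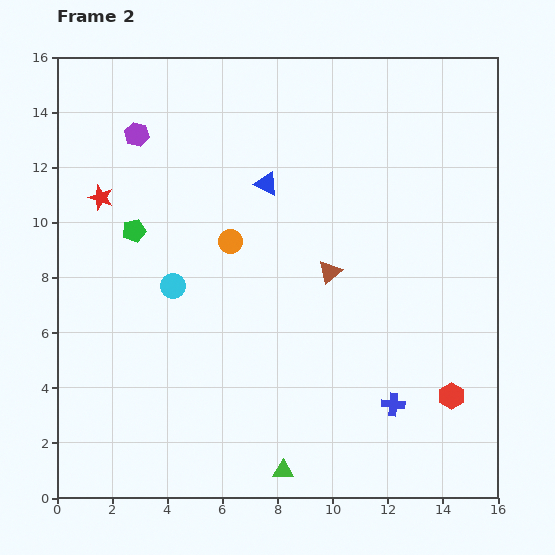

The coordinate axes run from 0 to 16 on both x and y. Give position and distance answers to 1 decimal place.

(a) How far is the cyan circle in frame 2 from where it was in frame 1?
5.6

The cyan circle moved from (8.7, 4.3) to (4.2, 7.7), a distance of √(4.5² + 3.4²) ≈ 5.6.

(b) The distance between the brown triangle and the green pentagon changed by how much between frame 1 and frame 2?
-1.0

Distance in frame 1: 8.3. Distance in frame 2: 7.3.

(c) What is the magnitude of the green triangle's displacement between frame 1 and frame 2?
3.1

The green triangle moved from (5.3, 2.0) to (8.2, 1.0), a distance of √(2.9² + 1.0²) ≈ 3.1.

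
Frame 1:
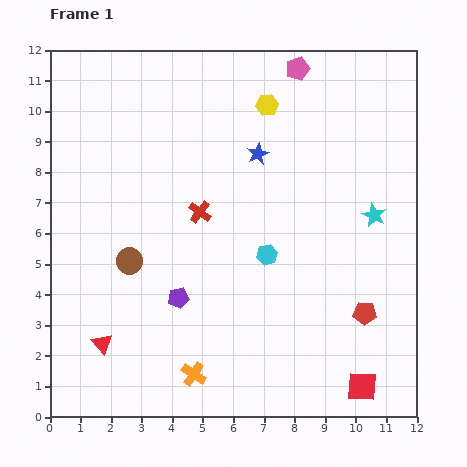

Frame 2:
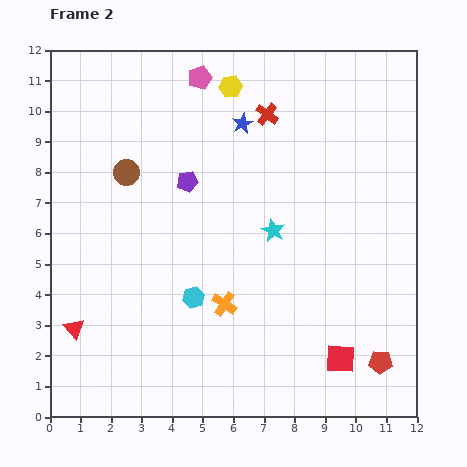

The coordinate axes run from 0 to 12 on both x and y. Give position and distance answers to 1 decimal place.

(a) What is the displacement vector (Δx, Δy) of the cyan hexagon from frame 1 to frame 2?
(-2.4, -1.4)

The cyan hexagon was at (7.1, 5.3) in frame 1 and (4.7, 3.9) in frame 2.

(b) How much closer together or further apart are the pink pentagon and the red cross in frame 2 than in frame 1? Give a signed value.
-3.2

Distance in frame 1: 5.7. Distance in frame 2: 2.5.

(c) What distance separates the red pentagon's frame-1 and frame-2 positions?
1.7

The red pentagon moved from (10.3, 3.4) to (10.8, 1.8), a distance of √(0.5² + 1.6²) ≈ 1.7.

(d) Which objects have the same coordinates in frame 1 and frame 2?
none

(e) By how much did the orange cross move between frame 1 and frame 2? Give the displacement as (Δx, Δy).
(1.0, 2.3)

The orange cross was at (4.7, 1.4) in frame 1 and (5.7, 3.7) in frame 2.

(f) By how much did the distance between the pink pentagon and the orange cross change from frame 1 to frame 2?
-3.2

Distance in frame 1: 10.6. Distance in frame 2: 7.4.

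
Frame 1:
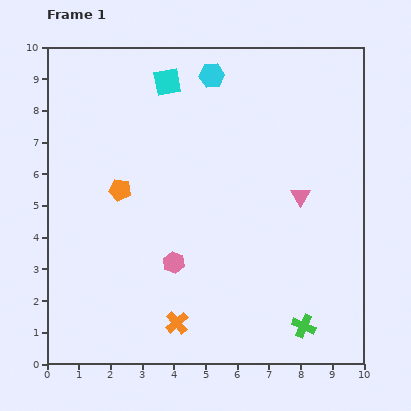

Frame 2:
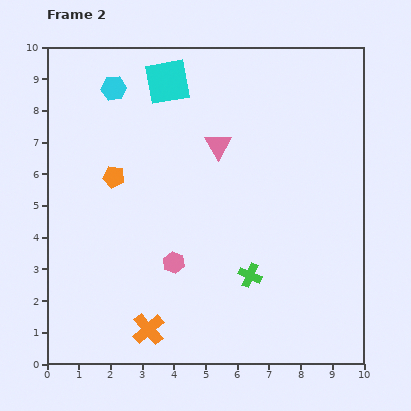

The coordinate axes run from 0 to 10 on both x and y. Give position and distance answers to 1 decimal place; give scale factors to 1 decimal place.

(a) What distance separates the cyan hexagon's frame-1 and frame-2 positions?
3.1

The cyan hexagon moved from (5.2, 9.1) to (2.1, 8.7), a distance of √(3.1² + 0.4²) ≈ 3.1.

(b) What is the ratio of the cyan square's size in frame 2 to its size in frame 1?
1.6×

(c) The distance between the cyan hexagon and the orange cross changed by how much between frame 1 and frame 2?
-0.2

Distance in frame 1: 7.9. Distance in frame 2: 7.7.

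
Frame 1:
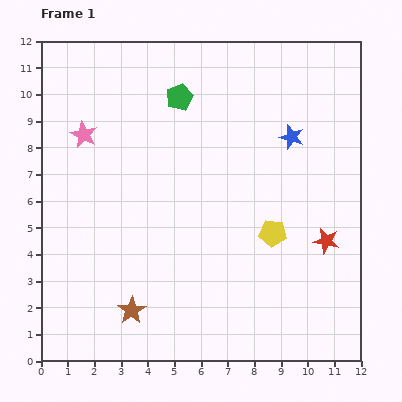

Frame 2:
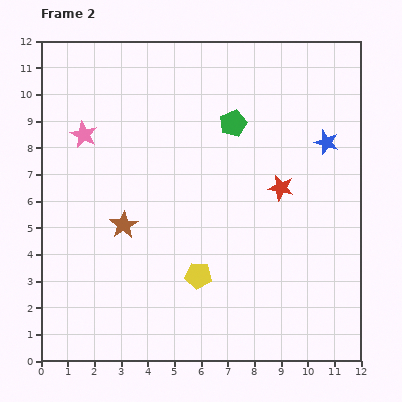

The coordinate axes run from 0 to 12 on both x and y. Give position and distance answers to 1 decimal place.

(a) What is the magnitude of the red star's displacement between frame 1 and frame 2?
2.6

The red star moved from (10.7, 4.5) to (9.0, 6.5), a distance of √(1.7² + 2.0²) ≈ 2.6.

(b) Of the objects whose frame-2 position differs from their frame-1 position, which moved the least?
the blue star

(moved 1.3)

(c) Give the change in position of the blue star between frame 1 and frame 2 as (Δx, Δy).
(1.3, -0.2)

The blue star was at (9.4, 8.4) in frame 1 and (10.7, 8.2) in frame 2.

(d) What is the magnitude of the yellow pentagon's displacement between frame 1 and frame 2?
3.2

The yellow pentagon moved from (8.7, 4.8) to (5.9, 3.2), a distance of √(2.8² + 1.6²) ≈ 3.2.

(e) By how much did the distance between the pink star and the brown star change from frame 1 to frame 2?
-3.1

Distance in frame 1: 6.8. Distance in frame 2: 3.7.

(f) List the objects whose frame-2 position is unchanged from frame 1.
the pink star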